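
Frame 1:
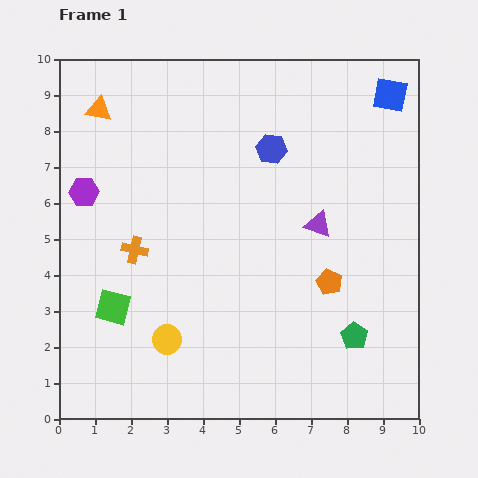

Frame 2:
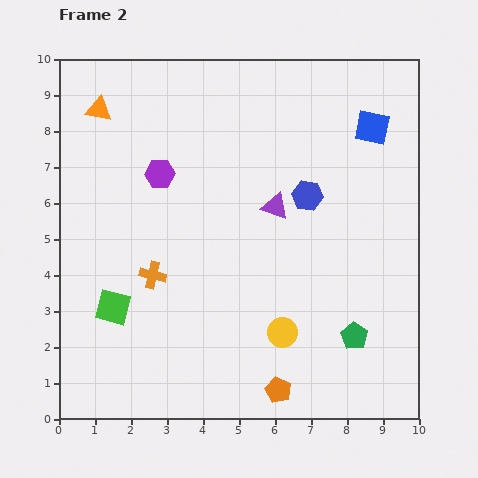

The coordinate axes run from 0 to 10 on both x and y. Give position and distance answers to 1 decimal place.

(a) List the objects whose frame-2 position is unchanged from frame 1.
the green pentagon, the green square, the orange triangle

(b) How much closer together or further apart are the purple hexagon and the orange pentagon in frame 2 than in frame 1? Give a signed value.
-0.4

Distance in frame 1: 7.2. Distance in frame 2: 6.8.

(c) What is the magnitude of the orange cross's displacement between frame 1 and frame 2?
0.9

The orange cross moved from (2.1, 4.7) to (2.6, 4.0), a distance of √(0.5² + 0.7²) ≈ 0.9.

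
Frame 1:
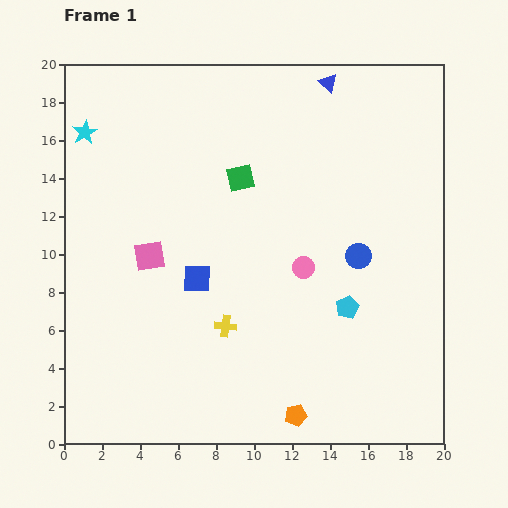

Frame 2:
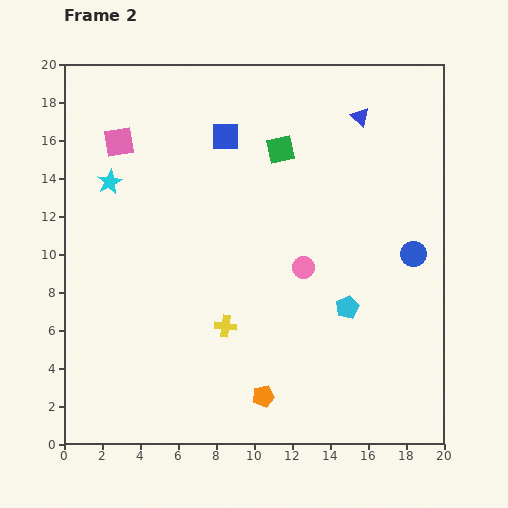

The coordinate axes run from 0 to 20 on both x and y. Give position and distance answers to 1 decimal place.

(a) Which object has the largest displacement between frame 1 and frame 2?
the blue square

(moved 7.6; next 6.2)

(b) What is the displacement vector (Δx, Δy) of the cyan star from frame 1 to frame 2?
(1.3, -2.6)

The cyan star was at (1.1, 16.4) in frame 1 and (2.4, 13.8) in frame 2.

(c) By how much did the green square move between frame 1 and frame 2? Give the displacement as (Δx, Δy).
(2.1, 1.5)

The green square was at (9.3, 14.0) in frame 1 and (11.4, 15.5) in frame 2.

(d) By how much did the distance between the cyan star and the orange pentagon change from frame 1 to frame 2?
-4.7

Distance in frame 1: 18.6. Distance in frame 2: 13.9.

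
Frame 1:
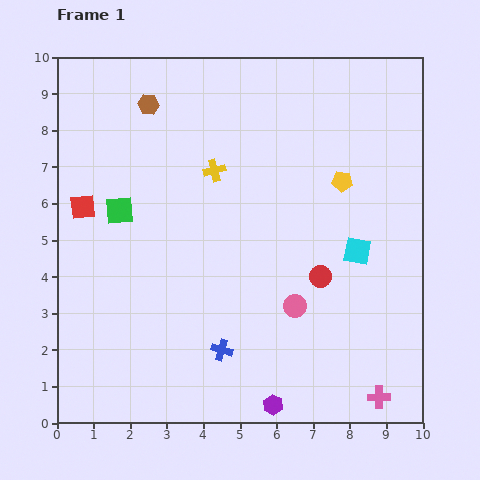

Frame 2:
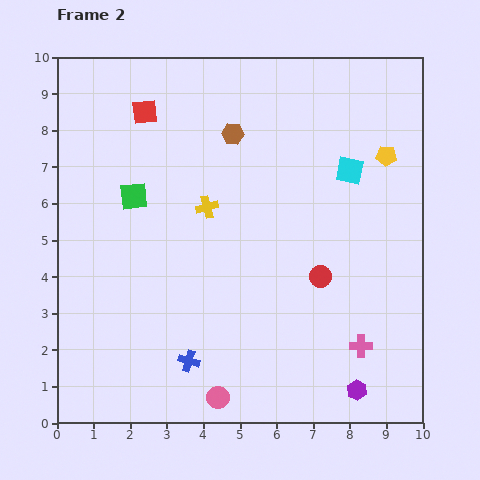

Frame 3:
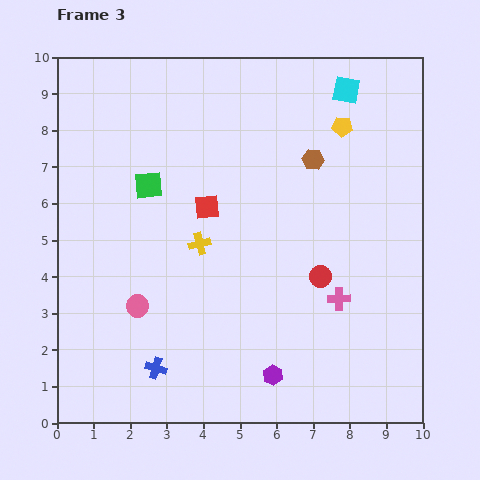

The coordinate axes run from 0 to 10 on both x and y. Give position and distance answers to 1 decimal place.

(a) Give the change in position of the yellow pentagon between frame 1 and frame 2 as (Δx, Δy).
(1.2, 0.7)

The yellow pentagon was at (7.8, 6.6) in frame 1 and (9.0, 7.3) in frame 2.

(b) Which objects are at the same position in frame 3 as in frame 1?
the red circle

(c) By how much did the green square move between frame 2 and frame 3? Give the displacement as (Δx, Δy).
(0.4, 0.3)

The green square was at (2.1, 6.2) in frame 2 and (2.5, 6.5) in frame 3.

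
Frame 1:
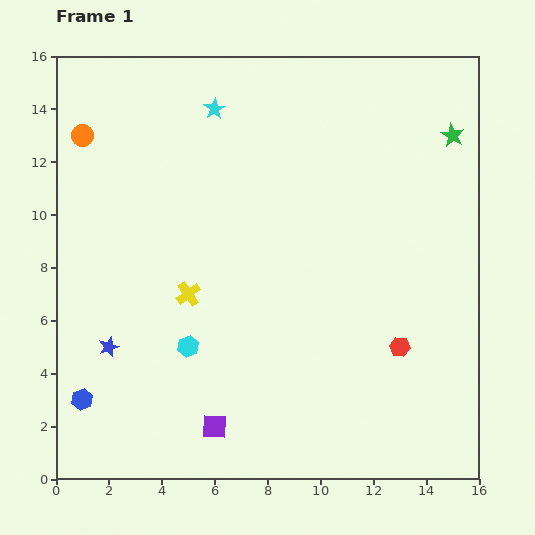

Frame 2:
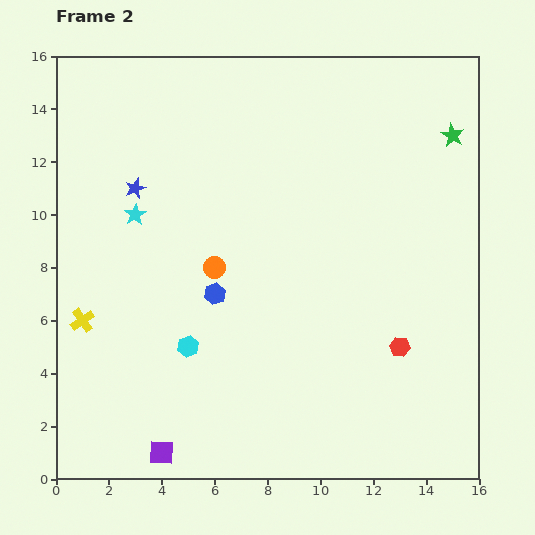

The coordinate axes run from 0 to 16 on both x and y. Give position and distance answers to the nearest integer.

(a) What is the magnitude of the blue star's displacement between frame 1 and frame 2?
6

The blue star moved from (2, 5) to (3, 11), a distance of √(1² + 6²) ≈ 6.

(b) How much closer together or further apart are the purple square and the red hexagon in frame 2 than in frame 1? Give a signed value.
+2

Distance in frame 1: 8. Distance in frame 2: 10.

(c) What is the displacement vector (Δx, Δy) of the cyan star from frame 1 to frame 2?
(-3, -4)

The cyan star was at (6, 14) in frame 1 and (3, 10) in frame 2.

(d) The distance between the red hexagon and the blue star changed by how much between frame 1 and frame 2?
+1

Distance in frame 1: 11. Distance in frame 2: 12.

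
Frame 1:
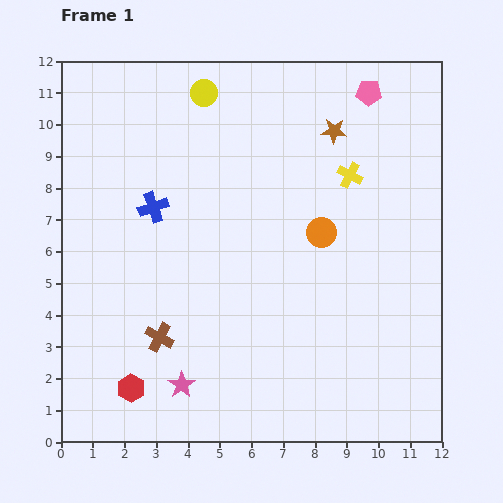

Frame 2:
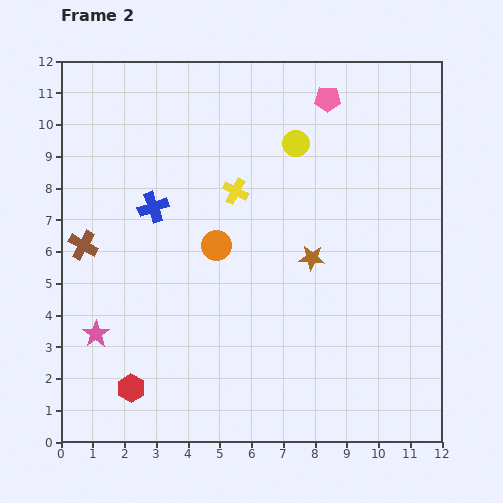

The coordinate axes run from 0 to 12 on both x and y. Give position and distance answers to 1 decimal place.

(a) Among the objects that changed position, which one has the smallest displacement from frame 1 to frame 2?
the pink pentagon

(moved 1.3)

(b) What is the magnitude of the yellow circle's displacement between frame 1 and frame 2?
3.3

The yellow circle moved from (4.5, 11.0) to (7.4, 9.4), a distance of √(2.9² + 1.6²) ≈ 3.3.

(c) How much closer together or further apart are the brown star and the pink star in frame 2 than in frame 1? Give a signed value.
-2.1

Distance in frame 1: 9.3. Distance in frame 2: 7.2.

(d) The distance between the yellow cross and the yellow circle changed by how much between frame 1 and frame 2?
-2.9

Distance in frame 1: 5.3. Distance in frame 2: 2.4.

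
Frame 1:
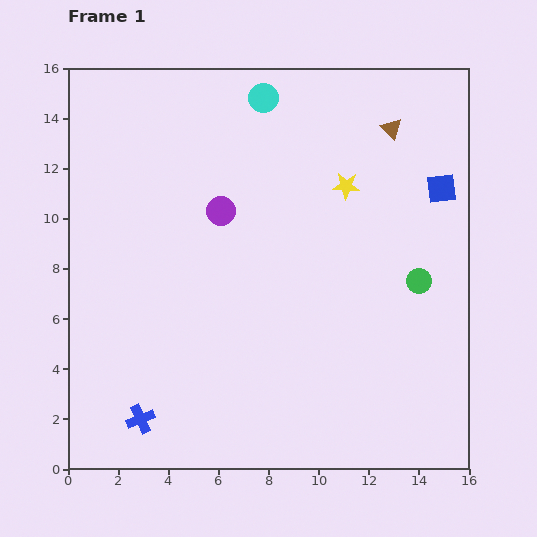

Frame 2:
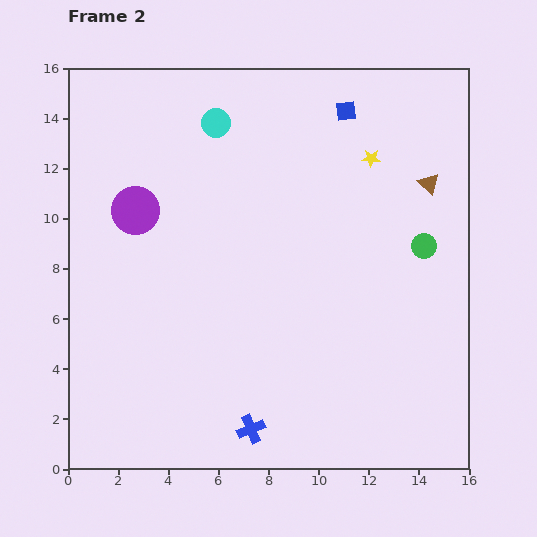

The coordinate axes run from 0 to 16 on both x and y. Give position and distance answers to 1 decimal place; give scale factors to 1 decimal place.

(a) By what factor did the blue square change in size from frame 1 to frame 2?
0.7×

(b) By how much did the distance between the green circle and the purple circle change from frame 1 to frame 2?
+3.2

Distance in frame 1: 8.4. Distance in frame 2: 11.6.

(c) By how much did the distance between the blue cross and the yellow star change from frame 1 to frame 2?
-0.6

Distance in frame 1: 12.4. Distance in frame 2: 11.8.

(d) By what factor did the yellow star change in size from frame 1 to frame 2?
0.7×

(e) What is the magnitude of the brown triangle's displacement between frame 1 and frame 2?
2.7

The brown triangle moved from (12.9, 13.6) to (14.4, 11.4), a distance of √(1.5² + 2.2²) ≈ 2.7.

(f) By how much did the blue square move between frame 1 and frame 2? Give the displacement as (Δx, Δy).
(-3.8, 3.1)

The blue square was at (14.9, 11.2) in frame 1 and (11.1, 14.3) in frame 2.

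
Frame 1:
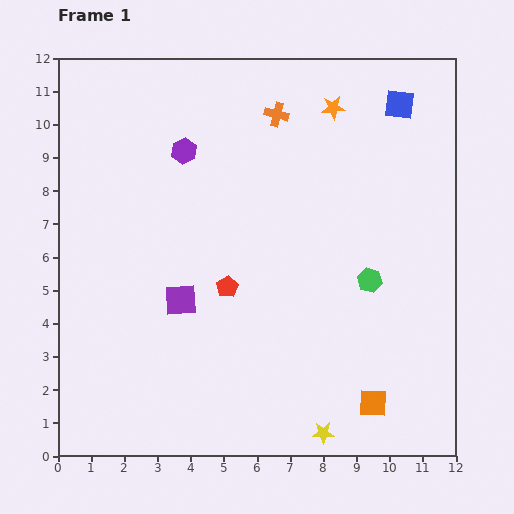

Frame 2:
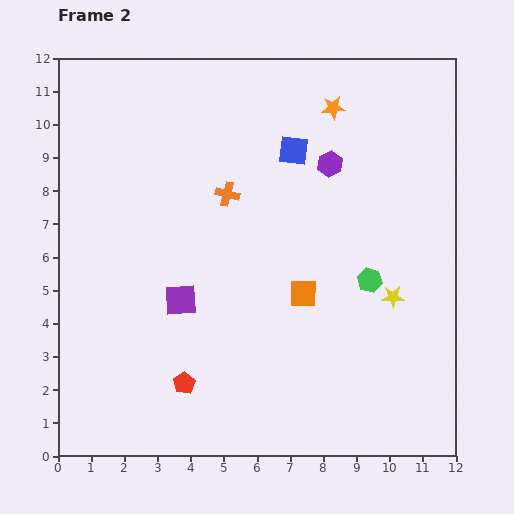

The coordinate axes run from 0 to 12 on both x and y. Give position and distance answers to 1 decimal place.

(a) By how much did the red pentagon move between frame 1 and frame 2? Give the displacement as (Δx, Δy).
(-1.3, -2.9)

The red pentagon was at (5.1, 5.1) in frame 1 and (3.8, 2.2) in frame 2.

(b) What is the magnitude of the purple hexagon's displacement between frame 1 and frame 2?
4.4

The purple hexagon moved from (3.8, 9.2) to (8.2, 8.8), a distance of √(4.4² + 0.4²) ≈ 4.4.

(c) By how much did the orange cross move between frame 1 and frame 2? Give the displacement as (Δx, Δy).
(-1.5, -2.4)

The orange cross was at (6.6, 10.3) in frame 1 and (5.1, 7.9) in frame 2.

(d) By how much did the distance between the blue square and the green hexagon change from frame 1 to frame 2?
-0.9

Distance in frame 1: 5.4. Distance in frame 2: 4.5.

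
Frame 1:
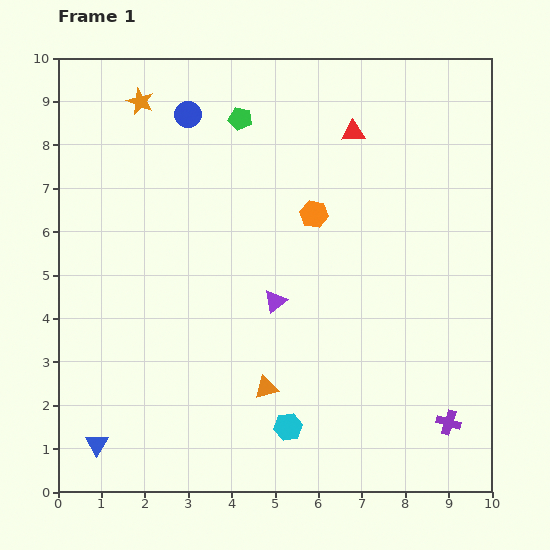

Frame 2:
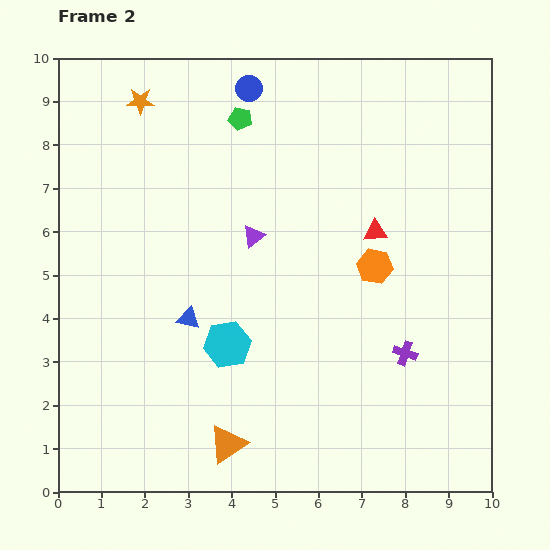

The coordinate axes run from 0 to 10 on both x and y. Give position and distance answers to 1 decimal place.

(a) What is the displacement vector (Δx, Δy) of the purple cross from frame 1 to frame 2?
(-1.0, 1.6)

The purple cross was at (9.0, 1.6) in frame 1 and (8.0, 3.2) in frame 2.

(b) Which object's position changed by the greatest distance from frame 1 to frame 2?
the blue triangle

(moved 3.6; next 2.4)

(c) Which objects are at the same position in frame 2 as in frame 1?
the orange star, the green pentagon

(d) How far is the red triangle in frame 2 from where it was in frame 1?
2.4

The red triangle moved from (6.8, 8.3) to (7.3, 6.0), a distance of √(0.5² + 2.3²) ≈ 2.4.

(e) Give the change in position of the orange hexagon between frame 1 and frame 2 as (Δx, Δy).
(1.4, -1.2)

The orange hexagon was at (5.9, 6.4) in frame 1 and (7.3, 5.2) in frame 2.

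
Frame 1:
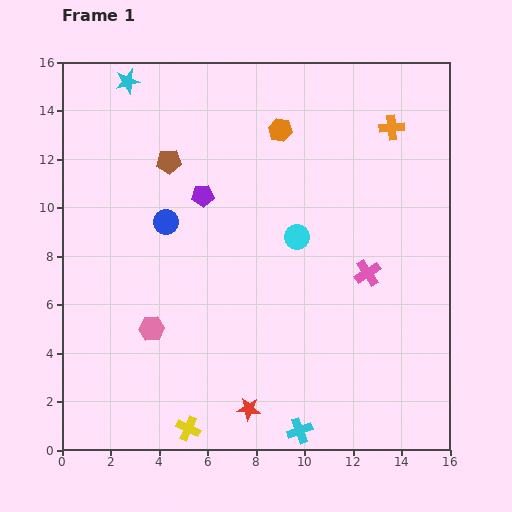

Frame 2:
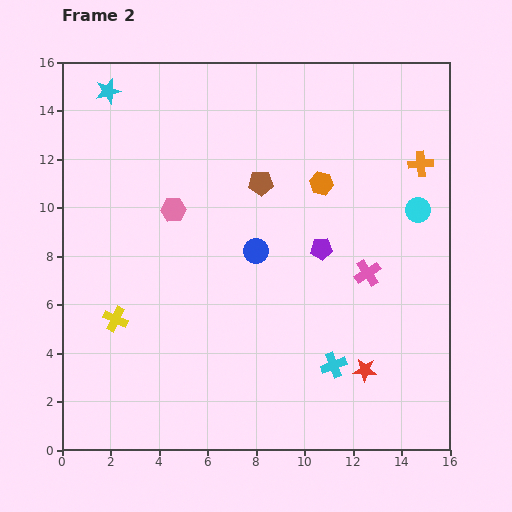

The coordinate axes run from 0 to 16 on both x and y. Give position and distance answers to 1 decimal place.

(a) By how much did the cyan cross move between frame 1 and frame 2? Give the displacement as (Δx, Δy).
(1.4, 2.7)

The cyan cross was at (9.8, 0.8) in frame 1 and (11.2, 3.5) in frame 2.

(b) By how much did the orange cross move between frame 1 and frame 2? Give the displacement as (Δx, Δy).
(1.2, -1.5)

The orange cross was at (13.6, 13.3) in frame 1 and (14.8, 11.8) in frame 2.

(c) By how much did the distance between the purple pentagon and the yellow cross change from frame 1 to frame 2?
-0.6

Distance in frame 1: 9.6. Distance in frame 2: 9.0.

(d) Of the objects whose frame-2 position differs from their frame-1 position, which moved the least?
the cyan star

(moved 0.9)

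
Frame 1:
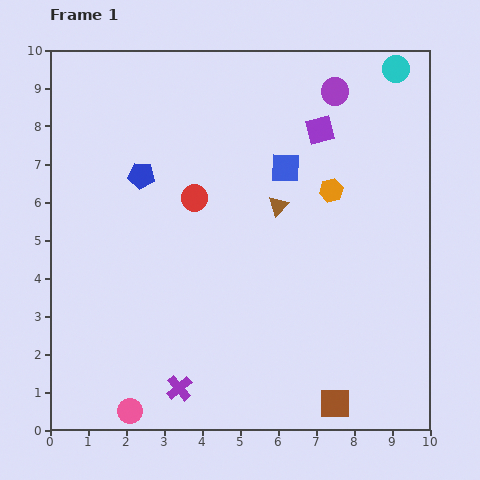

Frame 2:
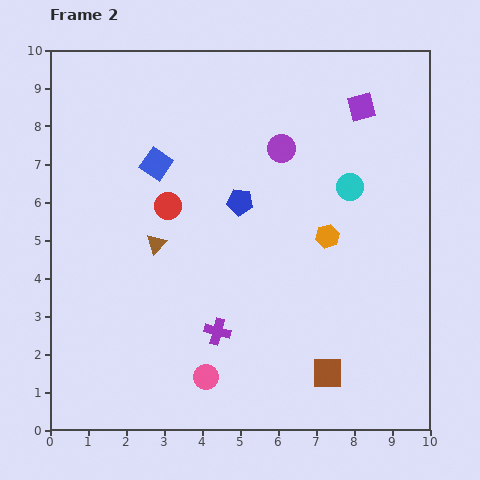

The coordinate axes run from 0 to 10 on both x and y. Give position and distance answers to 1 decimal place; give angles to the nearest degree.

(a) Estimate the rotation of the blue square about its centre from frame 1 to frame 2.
33° clockwise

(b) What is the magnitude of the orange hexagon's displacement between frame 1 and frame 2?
1.2

The orange hexagon moved from (7.4, 6.3) to (7.3, 5.1), a distance of √(0.1² + 1.2²) ≈ 1.2.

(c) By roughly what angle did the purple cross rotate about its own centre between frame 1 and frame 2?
35° counter-clockwise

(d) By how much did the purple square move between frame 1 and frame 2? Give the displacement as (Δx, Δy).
(1.1, 0.6)

The purple square was at (7.1, 7.9) in frame 1 and (8.2, 8.5) in frame 2.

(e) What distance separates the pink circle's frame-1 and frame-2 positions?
2.2

The pink circle moved from (2.1, 0.5) to (4.1, 1.4), a distance of √(2.0² + 0.9²) ≈ 2.2.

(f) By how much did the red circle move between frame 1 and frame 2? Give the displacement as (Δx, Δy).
(-0.7, -0.2)

The red circle was at (3.8, 6.1) in frame 1 and (3.1, 5.9) in frame 2.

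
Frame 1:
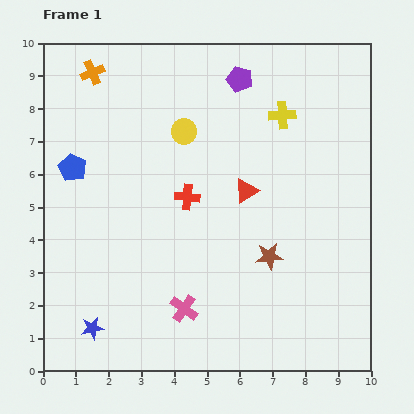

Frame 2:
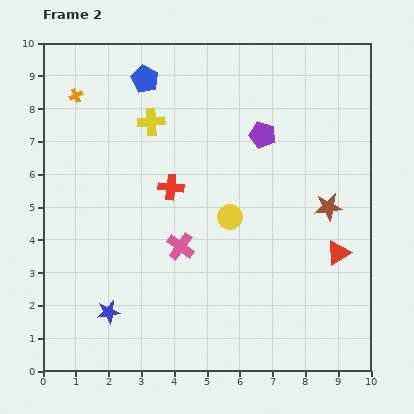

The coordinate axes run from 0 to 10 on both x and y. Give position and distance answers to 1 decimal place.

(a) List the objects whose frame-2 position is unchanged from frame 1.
none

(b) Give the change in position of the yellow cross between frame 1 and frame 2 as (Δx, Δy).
(-4.0, -0.2)

The yellow cross was at (7.3, 7.8) in frame 1 and (3.3, 7.6) in frame 2.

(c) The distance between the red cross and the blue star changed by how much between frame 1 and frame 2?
-0.7

Distance in frame 1: 4.9. Distance in frame 2: 4.2.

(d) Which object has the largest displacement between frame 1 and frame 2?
the yellow cross

(moved 4.0; next 3.5)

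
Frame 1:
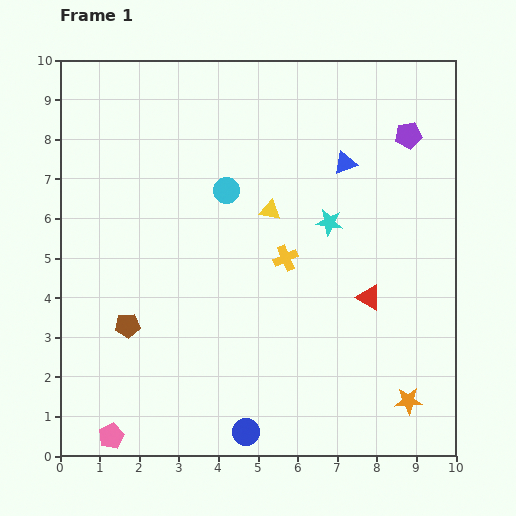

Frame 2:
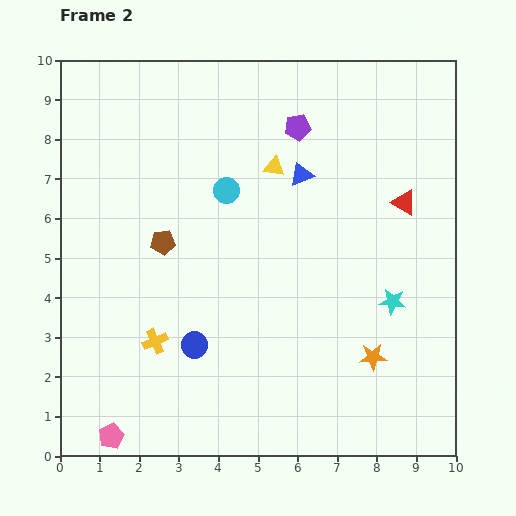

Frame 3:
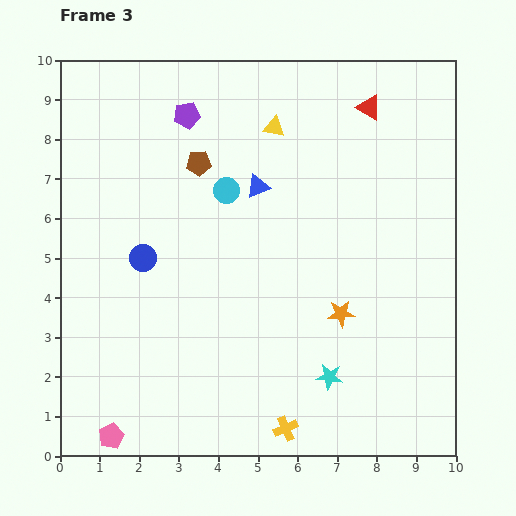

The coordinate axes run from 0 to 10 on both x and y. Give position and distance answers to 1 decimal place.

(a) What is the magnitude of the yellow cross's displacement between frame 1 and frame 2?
3.9

The yellow cross moved from (5.7, 5.0) to (2.4, 2.9), a distance of √(3.3² + 2.1²) ≈ 3.9.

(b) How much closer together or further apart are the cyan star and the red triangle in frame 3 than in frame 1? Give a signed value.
+4.8

Distance in frame 1: 2.1. Distance in frame 3: 6.9.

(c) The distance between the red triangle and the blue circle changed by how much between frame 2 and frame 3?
+0.5

Distance in frame 2: 6.4. Distance in frame 3: 6.9.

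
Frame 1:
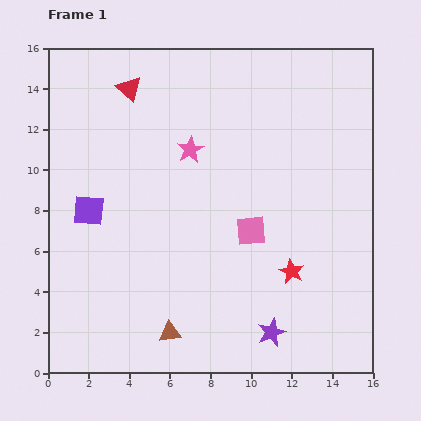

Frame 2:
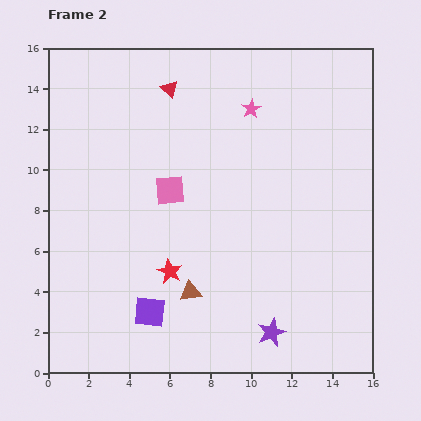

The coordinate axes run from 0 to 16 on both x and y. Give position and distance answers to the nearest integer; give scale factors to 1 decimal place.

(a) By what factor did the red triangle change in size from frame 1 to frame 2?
0.7×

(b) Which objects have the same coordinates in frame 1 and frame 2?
the purple star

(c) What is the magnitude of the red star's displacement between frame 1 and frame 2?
6

The red star moved from (12, 5) to (6, 5), a distance of √(6² + 0²) ≈ 6.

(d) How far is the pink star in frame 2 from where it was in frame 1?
4

The pink star moved from (7, 11) to (10, 13), a distance of √(3² + 2²) ≈ 4.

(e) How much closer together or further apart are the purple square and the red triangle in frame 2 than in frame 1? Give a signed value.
+5

Distance in frame 1: 6. Distance in frame 2: 11.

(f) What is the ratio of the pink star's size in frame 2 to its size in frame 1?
0.7×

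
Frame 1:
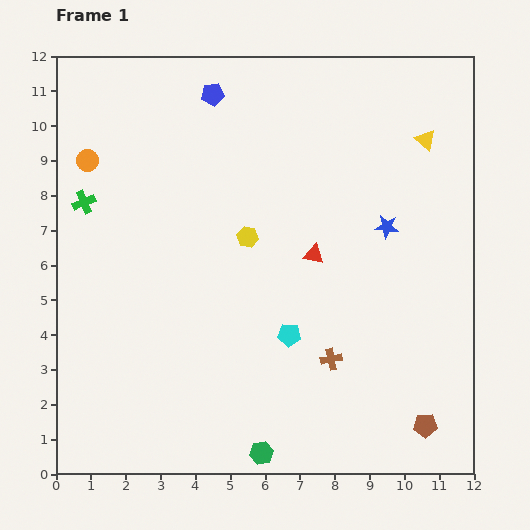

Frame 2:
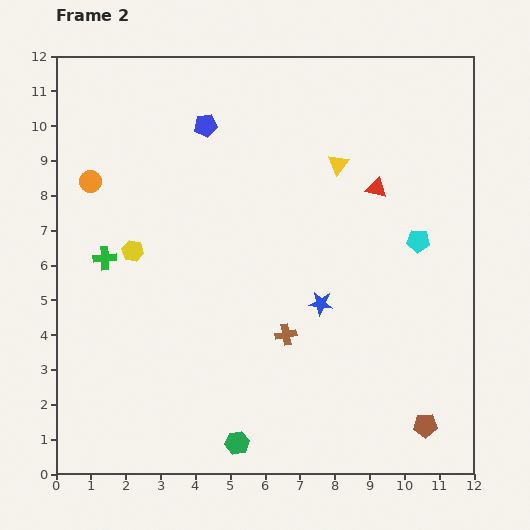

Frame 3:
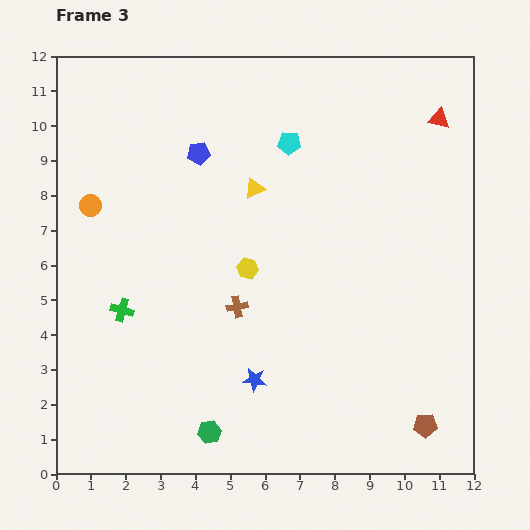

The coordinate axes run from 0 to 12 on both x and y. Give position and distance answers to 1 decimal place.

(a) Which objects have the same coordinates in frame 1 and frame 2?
the brown pentagon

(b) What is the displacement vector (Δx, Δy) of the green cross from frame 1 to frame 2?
(0.6, -1.6)

The green cross was at (0.8, 7.8) in frame 1 and (1.4, 6.2) in frame 2.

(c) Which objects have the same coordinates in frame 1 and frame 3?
the brown pentagon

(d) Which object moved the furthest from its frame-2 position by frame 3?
the cyan pentagon

(moved 4.6; next 3.3)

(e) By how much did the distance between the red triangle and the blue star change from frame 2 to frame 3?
+5.5

Distance in frame 2: 3.7. Distance in frame 3: 9.2.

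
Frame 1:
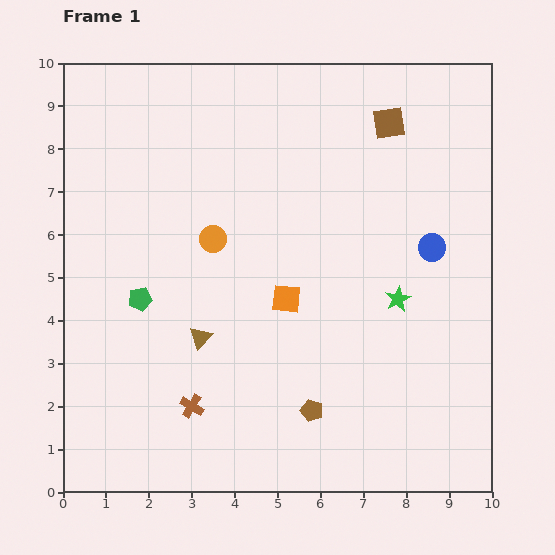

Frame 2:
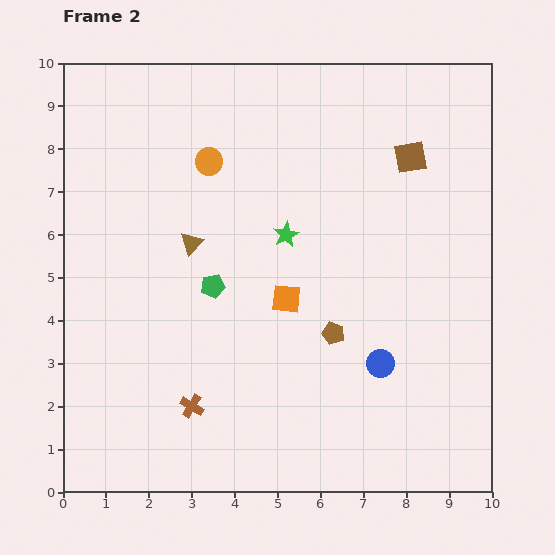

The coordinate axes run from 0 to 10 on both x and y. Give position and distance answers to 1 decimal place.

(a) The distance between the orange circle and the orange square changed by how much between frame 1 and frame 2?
+1.5

Distance in frame 1: 2.2. Distance in frame 2: 3.7.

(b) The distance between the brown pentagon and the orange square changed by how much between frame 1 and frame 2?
-1.3

Distance in frame 1: 2.7. Distance in frame 2: 1.4.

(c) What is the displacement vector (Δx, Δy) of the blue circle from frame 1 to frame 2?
(-1.2, -2.7)

The blue circle was at (8.6, 5.7) in frame 1 and (7.4, 3.0) in frame 2.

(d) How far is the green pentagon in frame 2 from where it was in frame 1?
1.7

The green pentagon moved from (1.8, 4.5) to (3.5, 4.8), a distance of √(1.7² + 0.3²) ≈ 1.7.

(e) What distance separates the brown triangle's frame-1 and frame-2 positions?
2.2

The brown triangle moved from (3.2, 3.6) to (3.0, 5.8), a distance of √(0.2² + 2.2²) ≈ 2.2.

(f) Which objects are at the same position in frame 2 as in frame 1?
the orange square, the brown cross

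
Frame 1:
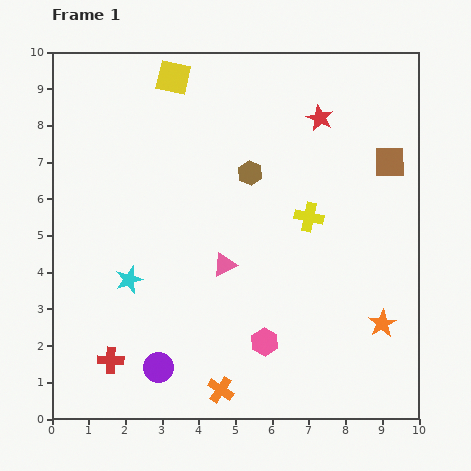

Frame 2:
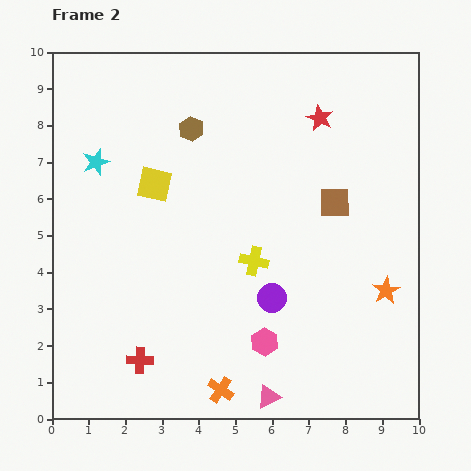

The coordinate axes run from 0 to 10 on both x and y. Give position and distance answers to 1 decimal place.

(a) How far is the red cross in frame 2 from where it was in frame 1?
0.8

The red cross moved from (1.6, 1.6) to (2.4, 1.6), a distance of √(0.8² + 0.0²) ≈ 0.8.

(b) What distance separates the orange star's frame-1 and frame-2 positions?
0.9

The orange star moved from (9.0, 2.6) to (9.1, 3.5), a distance of √(0.1² + 0.9²) ≈ 0.9.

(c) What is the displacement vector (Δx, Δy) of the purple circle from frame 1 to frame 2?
(3.1, 1.9)

The purple circle was at (2.9, 1.4) in frame 1 and (6.0, 3.3) in frame 2.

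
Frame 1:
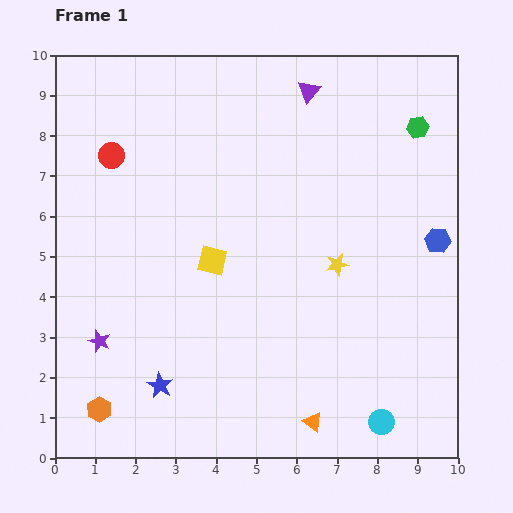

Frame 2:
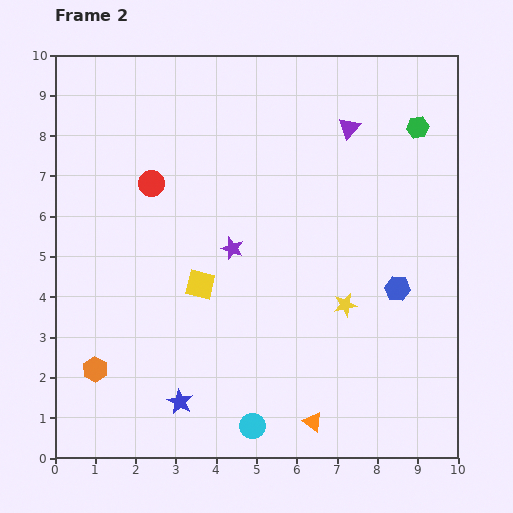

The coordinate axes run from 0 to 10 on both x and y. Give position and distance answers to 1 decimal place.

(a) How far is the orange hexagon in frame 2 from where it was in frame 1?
1.0

The orange hexagon moved from (1.1, 1.2) to (1.0, 2.2), a distance of √(0.1² + 1.0²) ≈ 1.0.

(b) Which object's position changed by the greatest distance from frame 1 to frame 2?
the purple star

(moved 4.0; next 3.2)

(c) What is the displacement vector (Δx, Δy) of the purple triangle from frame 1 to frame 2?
(1.0, -0.9)

The purple triangle was at (6.3, 9.1) in frame 1 and (7.3, 8.2) in frame 2.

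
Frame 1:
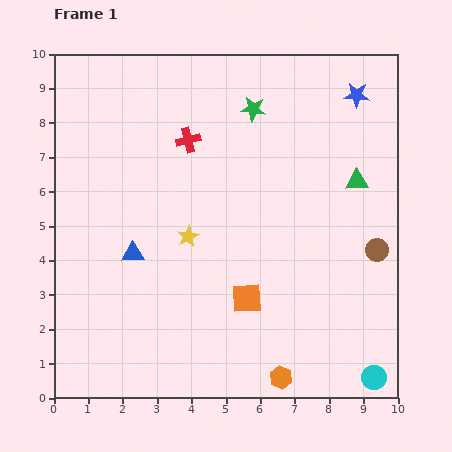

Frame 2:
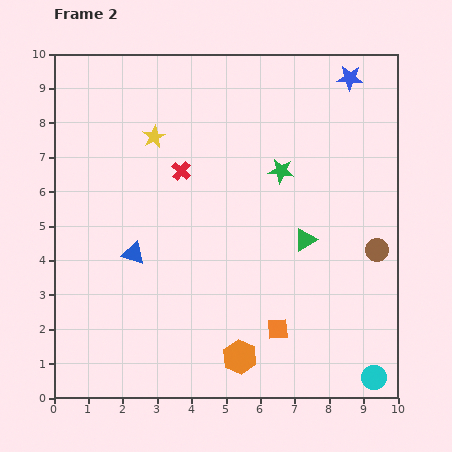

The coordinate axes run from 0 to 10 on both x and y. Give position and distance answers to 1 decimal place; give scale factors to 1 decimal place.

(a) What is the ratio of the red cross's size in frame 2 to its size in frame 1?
0.8×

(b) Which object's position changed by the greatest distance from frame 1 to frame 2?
the yellow star

(moved 3.1; next 2.3)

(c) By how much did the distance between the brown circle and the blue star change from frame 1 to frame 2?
+0.6

Distance in frame 1: 4.5. Distance in frame 2: 5.1.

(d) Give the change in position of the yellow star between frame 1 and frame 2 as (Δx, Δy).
(-1.0, 2.9)

The yellow star was at (3.9, 4.7) in frame 1 and (2.9, 7.6) in frame 2.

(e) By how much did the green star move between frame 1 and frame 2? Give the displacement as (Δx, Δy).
(0.8, -1.8)

The green star was at (5.8, 8.4) in frame 1 and (6.6, 6.6) in frame 2.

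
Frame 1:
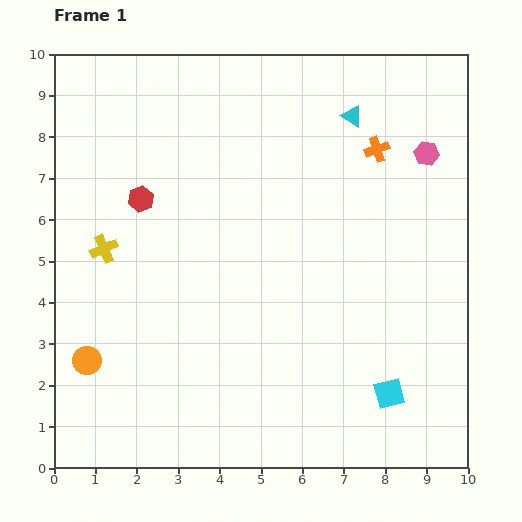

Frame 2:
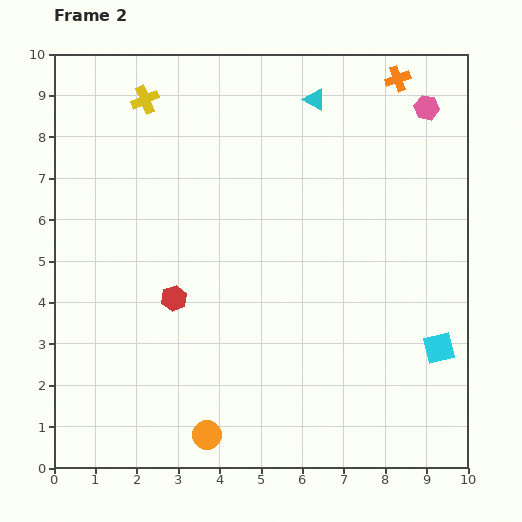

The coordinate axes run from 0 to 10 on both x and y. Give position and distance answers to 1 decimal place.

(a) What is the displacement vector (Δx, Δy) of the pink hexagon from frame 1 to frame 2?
(0.0, 1.1)

The pink hexagon was at (9.0, 7.6) in frame 1 and (9.0, 8.7) in frame 2.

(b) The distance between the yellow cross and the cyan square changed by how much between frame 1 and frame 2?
+1.6

Distance in frame 1: 7.7. Distance in frame 2: 9.3.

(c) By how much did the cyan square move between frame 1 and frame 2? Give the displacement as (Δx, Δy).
(1.2, 1.1)

The cyan square was at (8.1, 1.8) in frame 1 and (9.3, 2.9) in frame 2.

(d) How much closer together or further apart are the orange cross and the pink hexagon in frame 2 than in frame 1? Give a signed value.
-0.2

Distance in frame 1: 1.2. Distance in frame 2: 1.0.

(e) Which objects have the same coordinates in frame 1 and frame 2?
none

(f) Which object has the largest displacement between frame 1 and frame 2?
the yellow cross

(moved 3.7; next 3.4)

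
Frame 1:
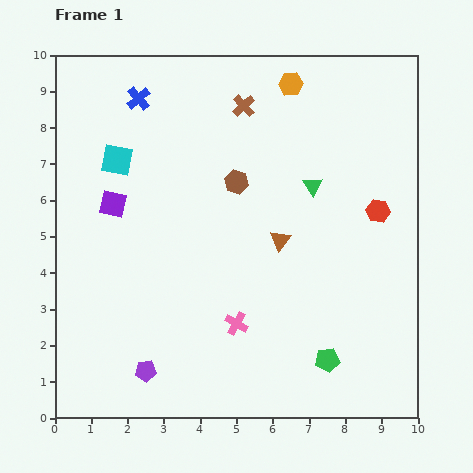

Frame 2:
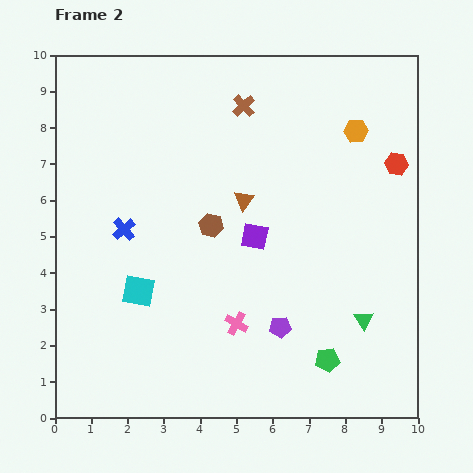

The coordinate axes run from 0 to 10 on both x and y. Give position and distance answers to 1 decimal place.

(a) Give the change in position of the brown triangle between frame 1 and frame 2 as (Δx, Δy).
(-1.0, 1.1)

The brown triangle was at (6.2, 4.9) in frame 1 and (5.2, 6.0) in frame 2.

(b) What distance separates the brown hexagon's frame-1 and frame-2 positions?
1.4

The brown hexagon moved from (5.0, 6.5) to (4.3, 5.3), a distance of √(0.7² + 1.2²) ≈ 1.4.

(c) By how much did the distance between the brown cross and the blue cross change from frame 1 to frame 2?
+1.8

Distance in frame 1: 2.9. Distance in frame 2: 4.7.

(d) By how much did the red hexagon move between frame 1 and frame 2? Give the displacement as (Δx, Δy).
(0.5, 1.3)

The red hexagon was at (8.9, 5.7) in frame 1 and (9.4, 7.0) in frame 2.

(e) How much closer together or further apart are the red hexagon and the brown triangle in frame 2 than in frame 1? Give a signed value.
+1.5

Distance in frame 1: 2.8. Distance in frame 2: 4.3.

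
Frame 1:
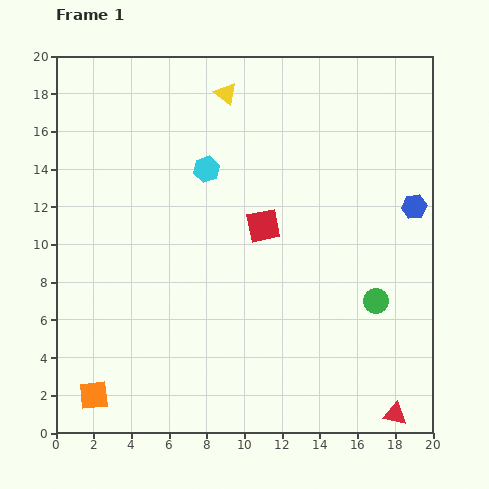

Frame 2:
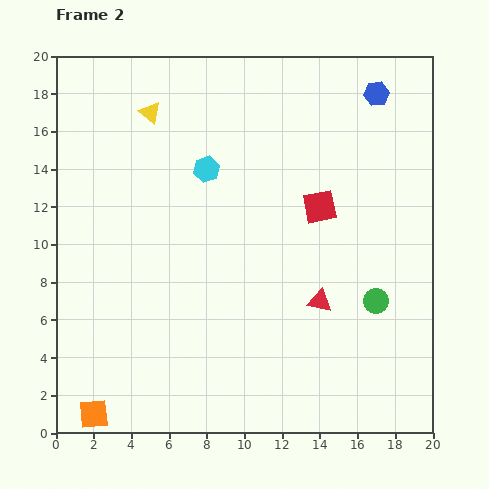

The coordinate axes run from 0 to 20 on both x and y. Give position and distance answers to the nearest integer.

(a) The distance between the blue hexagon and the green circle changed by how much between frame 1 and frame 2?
+6

Distance in frame 1: 5. Distance in frame 2: 11.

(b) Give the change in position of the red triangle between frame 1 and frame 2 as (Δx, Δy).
(-4, 6)

The red triangle was at (18, 1) in frame 1 and (14, 7) in frame 2.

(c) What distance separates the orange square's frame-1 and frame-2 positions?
1

The orange square moved from (2, 2) to (2, 1), a distance of √(0² + 1²) ≈ 1.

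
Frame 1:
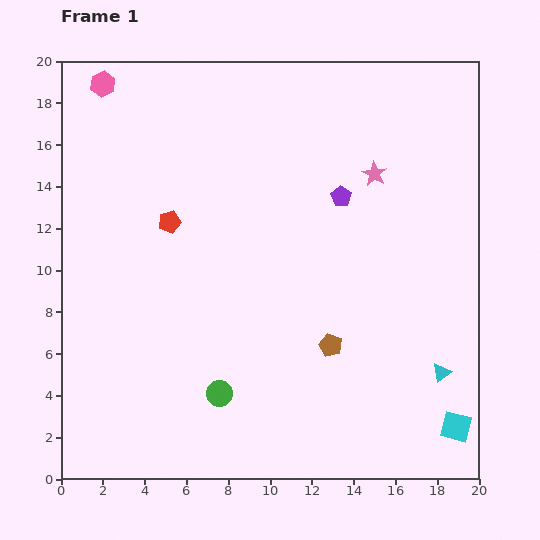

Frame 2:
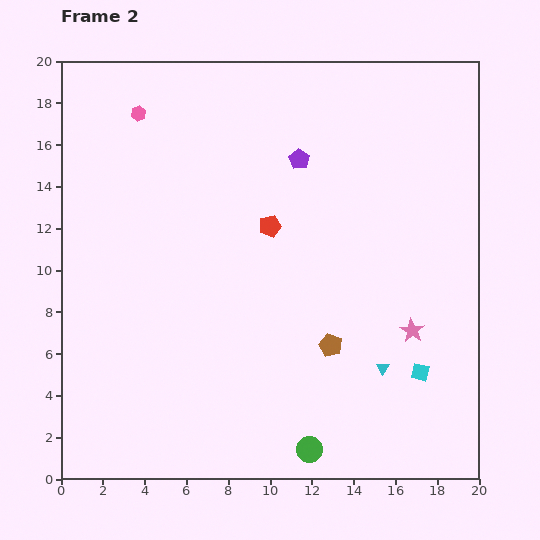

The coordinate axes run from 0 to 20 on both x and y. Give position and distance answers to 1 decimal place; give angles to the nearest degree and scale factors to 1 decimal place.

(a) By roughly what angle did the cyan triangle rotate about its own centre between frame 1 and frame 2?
20° counter-clockwise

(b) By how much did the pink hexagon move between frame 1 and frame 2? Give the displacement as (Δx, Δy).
(1.7, -1.4)

The pink hexagon was at (2.0, 18.9) in frame 1 and (3.7, 17.5) in frame 2.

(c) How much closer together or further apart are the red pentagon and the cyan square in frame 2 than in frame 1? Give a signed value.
-6.8

Distance in frame 1: 16.8. Distance in frame 2: 10.0.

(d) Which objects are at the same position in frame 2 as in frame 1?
the brown pentagon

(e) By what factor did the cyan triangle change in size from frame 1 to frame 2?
0.6×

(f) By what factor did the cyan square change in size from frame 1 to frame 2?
0.6×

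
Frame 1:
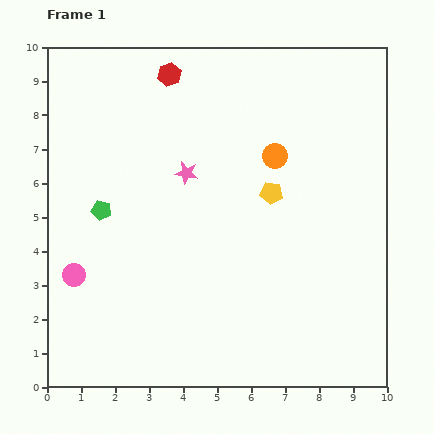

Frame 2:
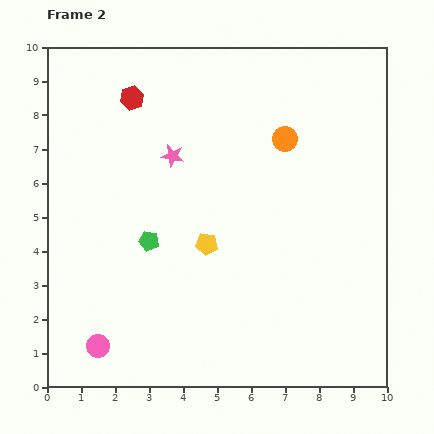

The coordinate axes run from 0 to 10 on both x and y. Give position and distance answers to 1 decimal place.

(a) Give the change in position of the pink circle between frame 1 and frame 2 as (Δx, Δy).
(0.7, -2.1)

The pink circle was at (0.8, 3.3) in frame 1 and (1.5, 1.2) in frame 2.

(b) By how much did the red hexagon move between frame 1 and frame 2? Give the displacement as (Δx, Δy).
(-1.1, -0.7)

The red hexagon was at (3.6, 9.2) in frame 1 and (2.5, 8.5) in frame 2.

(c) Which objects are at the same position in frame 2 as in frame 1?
none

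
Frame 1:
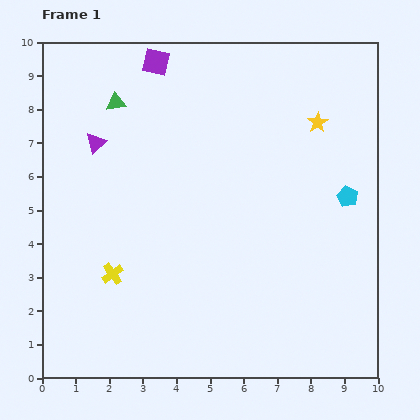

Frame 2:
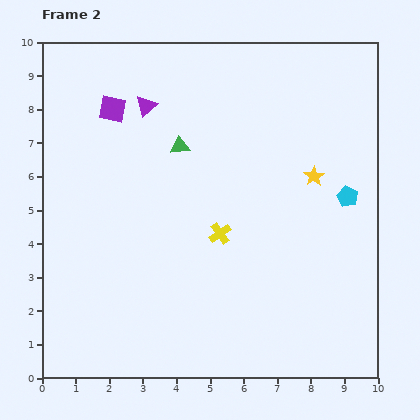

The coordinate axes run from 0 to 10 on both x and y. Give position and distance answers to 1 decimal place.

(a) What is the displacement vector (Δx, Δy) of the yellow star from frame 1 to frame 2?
(-0.1, -1.6)

The yellow star was at (8.2, 7.6) in frame 1 and (8.1, 6.0) in frame 2.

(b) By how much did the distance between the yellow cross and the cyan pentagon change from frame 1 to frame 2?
-3.4

Distance in frame 1: 7.4. Distance in frame 2: 4.0.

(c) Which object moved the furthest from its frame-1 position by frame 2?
the yellow cross

(moved 3.4; next 2.3)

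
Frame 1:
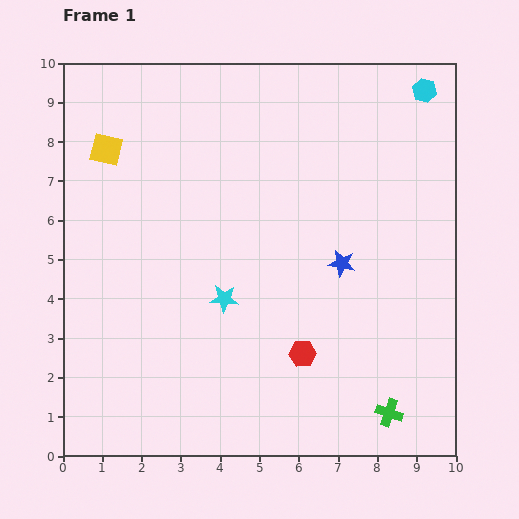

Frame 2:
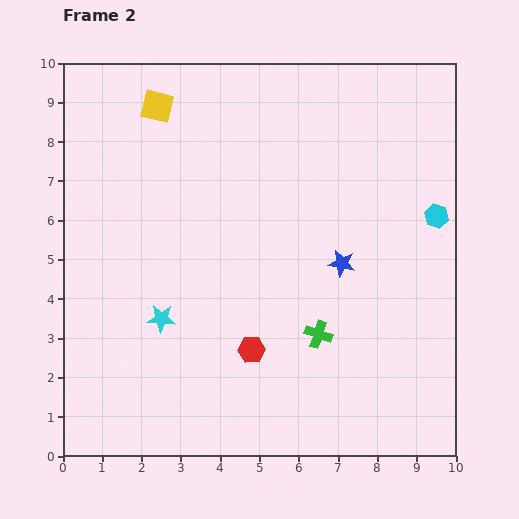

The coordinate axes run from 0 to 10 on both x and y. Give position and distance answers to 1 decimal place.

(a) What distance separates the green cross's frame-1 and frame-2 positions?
2.7

The green cross moved from (8.3, 1.1) to (6.5, 3.1), a distance of √(1.8² + 2.0²) ≈ 2.7.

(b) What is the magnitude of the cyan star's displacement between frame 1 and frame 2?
1.7

The cyan star moved from (4.1, 4.0) to (2.5, 3.5), a distance of √(1.6² + 0.5²) ≈ 1.7.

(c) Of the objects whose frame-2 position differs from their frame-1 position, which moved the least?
the red hexagon

(moved 1.3)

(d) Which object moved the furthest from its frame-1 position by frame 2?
the cyan hexagon

(moved 3.2; next 2.7)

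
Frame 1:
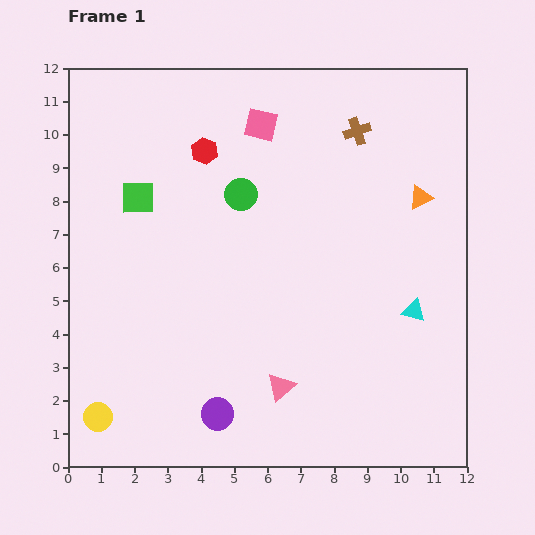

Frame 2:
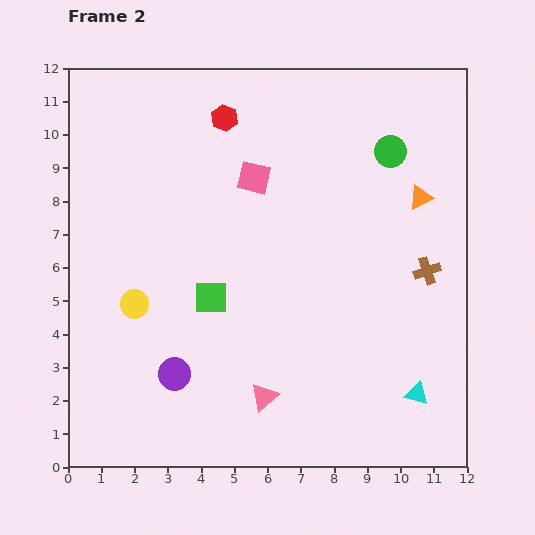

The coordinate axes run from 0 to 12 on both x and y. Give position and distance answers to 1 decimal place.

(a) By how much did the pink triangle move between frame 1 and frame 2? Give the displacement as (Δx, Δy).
(-0.5, -0.3)

The pink triangle was at (6.4, 2.4) in frame 1 and (5.9, 2.1) in frame 2.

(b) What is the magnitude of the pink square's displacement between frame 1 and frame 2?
1.6

The pink square moved from (5.8, 10.3) to (5.6, 8.7), a distance of √(0.2² + 1.6²) ≈ 1.6.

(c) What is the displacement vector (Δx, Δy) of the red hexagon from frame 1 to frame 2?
(0.6, 1.0)

The red hexagon was at (4.1, 9.5) in frame 1 and (4.7, 10.5) in frame 2.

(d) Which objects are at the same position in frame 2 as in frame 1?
the orange triangle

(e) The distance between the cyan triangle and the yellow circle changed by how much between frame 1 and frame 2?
-1.1

Distance in frame 1: 10.0. Distance in frame 2: 8.9.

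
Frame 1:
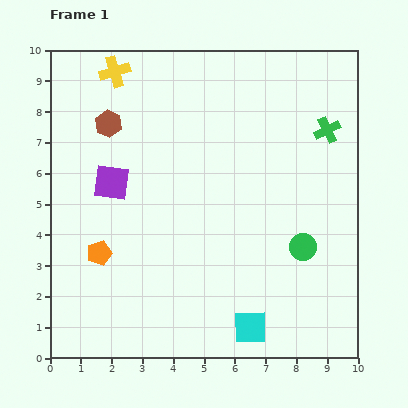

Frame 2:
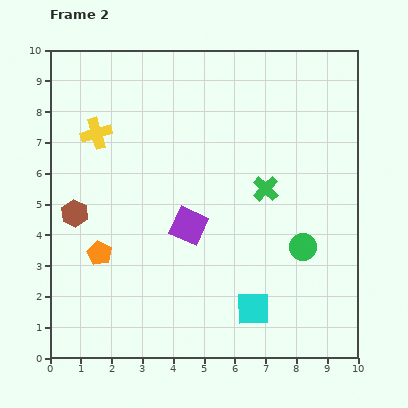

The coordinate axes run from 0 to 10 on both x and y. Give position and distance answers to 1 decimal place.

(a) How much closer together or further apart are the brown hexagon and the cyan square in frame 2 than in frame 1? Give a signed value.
-1.4

Distance in frame 1: 8.0. Distance in frame 2: 6.6.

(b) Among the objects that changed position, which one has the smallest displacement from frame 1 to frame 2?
the cyan square

(moved 0.6)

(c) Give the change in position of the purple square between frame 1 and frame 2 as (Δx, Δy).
(2.5, -1.4)

The purple square was at (2.0, 5.7) in frame 1 and (4.5, 4.3) in frame 2.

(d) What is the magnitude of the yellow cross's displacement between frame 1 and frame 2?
2.1

The yellow cross moved from (2.1, 9.3) to (1.5, 7.3), a distance of √(0.6² + 2.0²) ≈ 2.1.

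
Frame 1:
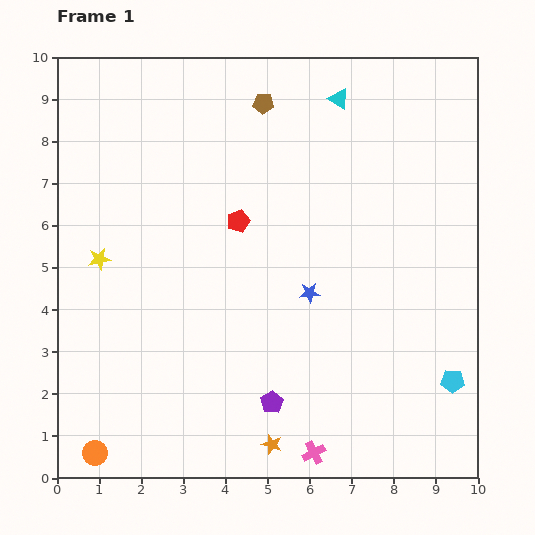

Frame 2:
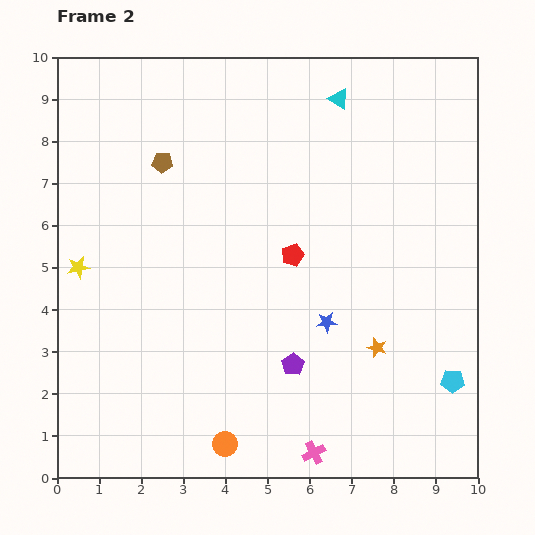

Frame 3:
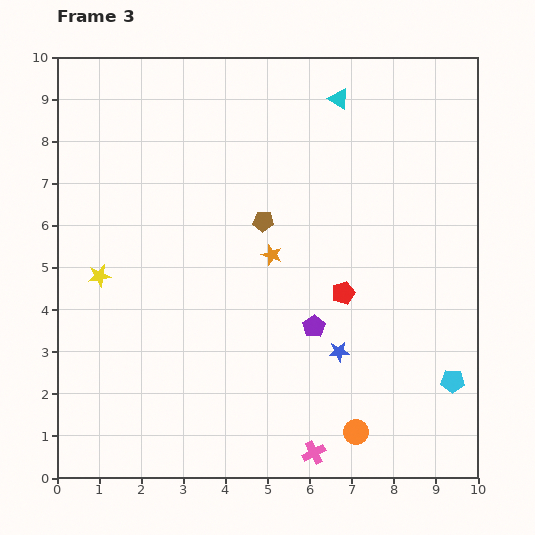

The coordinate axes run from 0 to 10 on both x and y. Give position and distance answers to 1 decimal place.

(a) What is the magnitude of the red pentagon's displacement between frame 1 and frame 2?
1.5

The red pentagon moved from (4.3, 6.1) to (5.6, 5.3), a distance of √(1.3² + 0.8²) ≈ 1.5.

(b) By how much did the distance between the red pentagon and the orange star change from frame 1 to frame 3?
-3.5

Distance in frame 1: 5.4. Distance in frame 3: 1.9.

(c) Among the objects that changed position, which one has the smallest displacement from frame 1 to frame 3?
the yellow star

(moved 0.4)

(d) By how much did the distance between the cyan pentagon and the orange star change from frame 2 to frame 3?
+3.2

Distance in frame 2: 2.0. Distance in frame 3: 5.2.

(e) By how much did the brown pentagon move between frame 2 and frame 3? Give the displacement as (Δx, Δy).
(2.4, -1.4)

The brown pentagon was at (2.5, 7.5) in frame 2 and (4.9, 6.1) in frame 3.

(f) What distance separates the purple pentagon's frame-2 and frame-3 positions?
1.0

The purple pentagon moved from (5.6, 2.7) to (6.1, 3.6), a distance of √(0.5² + 0.9²) ≈ 1.0.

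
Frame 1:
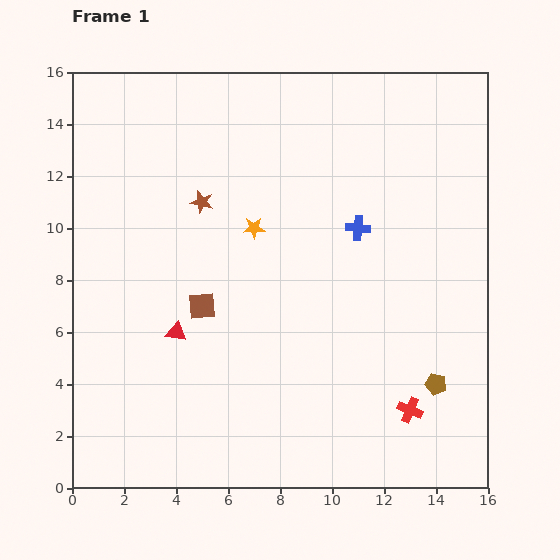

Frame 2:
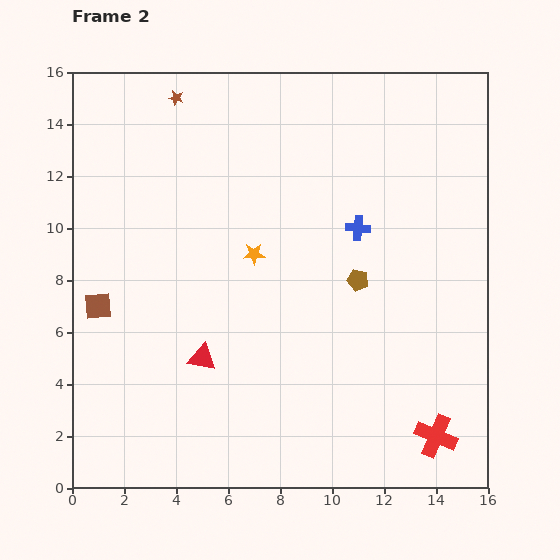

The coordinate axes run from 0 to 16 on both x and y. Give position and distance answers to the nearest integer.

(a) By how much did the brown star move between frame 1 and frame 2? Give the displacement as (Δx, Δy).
(-1, 4)

The brown star was at (5, 11) in frame 1 and (4, 15) in frame 2.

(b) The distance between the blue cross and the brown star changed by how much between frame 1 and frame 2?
+3

Distance in frame 1: 6. Distance in frame 2: 9.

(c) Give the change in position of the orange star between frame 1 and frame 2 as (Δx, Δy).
(0, -1)

The orange star was at (7, 10) in frame 1 and (7, 9) in frame 2.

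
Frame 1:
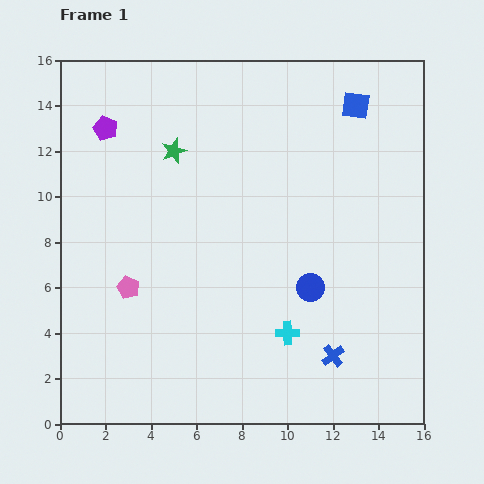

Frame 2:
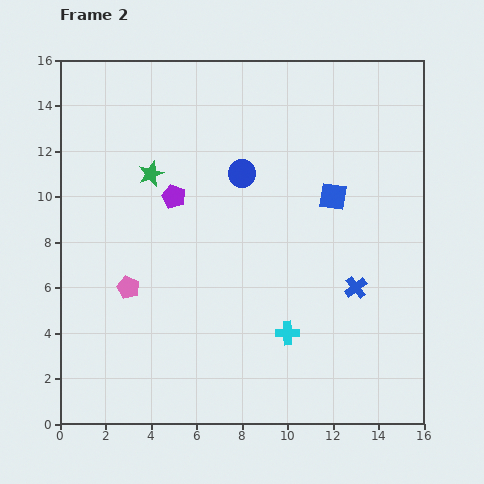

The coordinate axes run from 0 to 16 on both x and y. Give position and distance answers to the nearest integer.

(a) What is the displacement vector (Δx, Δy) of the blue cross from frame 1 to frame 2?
(1, 3)

The blue cross was at (12, 3) in frame 1 and (13, 6) in frame 2.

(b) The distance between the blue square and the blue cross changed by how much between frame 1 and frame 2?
-7

Distance in frame 1: 11. Distance in frame 2: 4.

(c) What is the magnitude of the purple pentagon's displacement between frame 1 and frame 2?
4

The purple pentagon moved from (2, 13) to (5, 10), a distance of √(3² + 3²) ≈ 4.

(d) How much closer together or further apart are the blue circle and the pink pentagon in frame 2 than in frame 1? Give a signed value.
-1

Distance in frame 1: 8. Distance in frame 2: 7.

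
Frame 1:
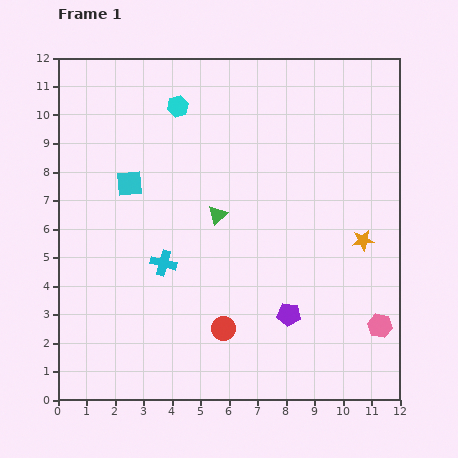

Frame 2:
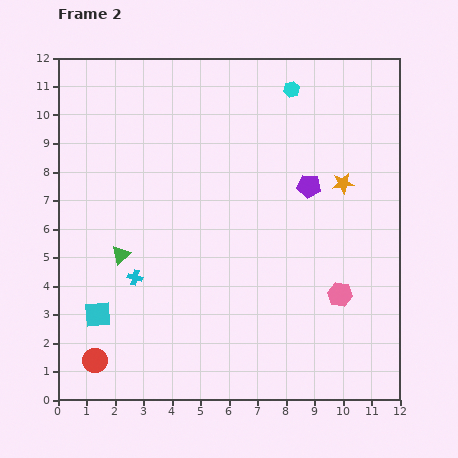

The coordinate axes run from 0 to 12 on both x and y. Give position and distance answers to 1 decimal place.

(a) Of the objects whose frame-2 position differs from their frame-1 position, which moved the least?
the cyan cross

(moved 1.1)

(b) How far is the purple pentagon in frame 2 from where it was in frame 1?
4.6

The purple pentagon moved from (8.1, 3.0) to (8.8, 7.5), a distance of √(0.7² + 4.5²) ≈ 4.6.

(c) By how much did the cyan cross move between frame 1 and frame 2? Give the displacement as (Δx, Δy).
(-1.0, -0.5)

The cyan cross was at (3.7, 4.8) in frame 1 and (2.7, 4.3) in frame 2.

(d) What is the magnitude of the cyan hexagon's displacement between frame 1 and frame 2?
4.0

The cyan hexagon moved from (4.2, 10.3) to (8.2, 10.9), a distance of √(4.0² + 0.6²) ≈ 4.0.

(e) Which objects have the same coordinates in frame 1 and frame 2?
none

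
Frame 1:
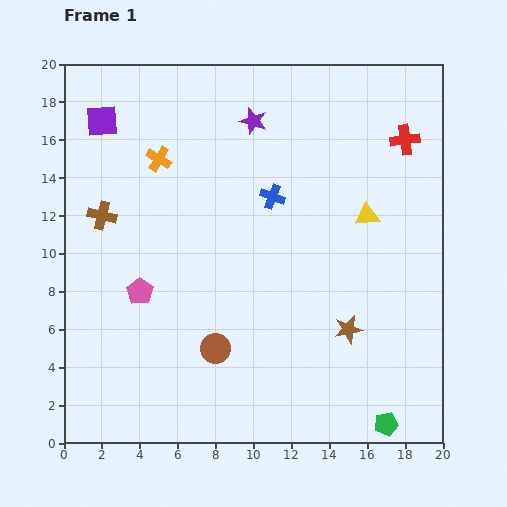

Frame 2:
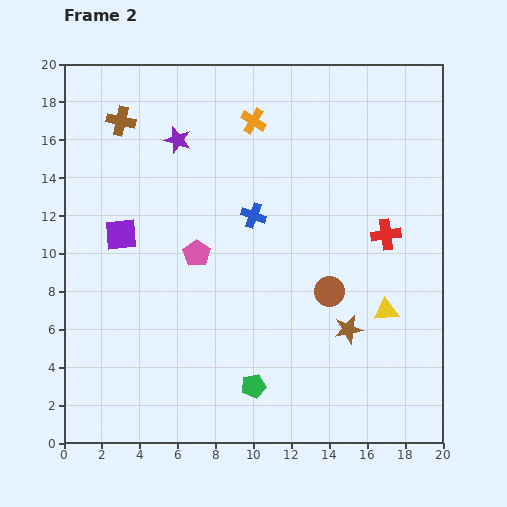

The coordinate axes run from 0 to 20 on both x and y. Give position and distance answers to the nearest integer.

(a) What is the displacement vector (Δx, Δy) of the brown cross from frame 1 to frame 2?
(1, 5)

The brown cross was at (2, 12) in frame 1 and (3, 17) in frame 2.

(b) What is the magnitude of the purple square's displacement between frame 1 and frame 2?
6

The purple square moved from (2, 17) to (3, 11), a distance of √(1² + 6²) ≈ 6.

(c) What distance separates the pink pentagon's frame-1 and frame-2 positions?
4

The pink pentagon moved from (4, 8) to (7, 10), a distance of √(3² + 2²) ≈ 4.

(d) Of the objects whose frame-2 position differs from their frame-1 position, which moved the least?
the blue cross

(moved 1)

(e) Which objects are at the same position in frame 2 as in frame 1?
the brown star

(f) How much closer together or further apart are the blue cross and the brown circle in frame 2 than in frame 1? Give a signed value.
-3

Distance in frame 1: 9. Distance in frame 2: 6.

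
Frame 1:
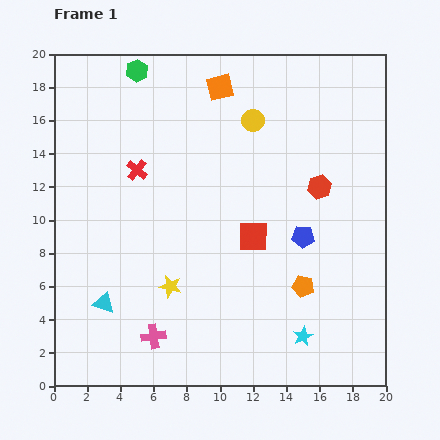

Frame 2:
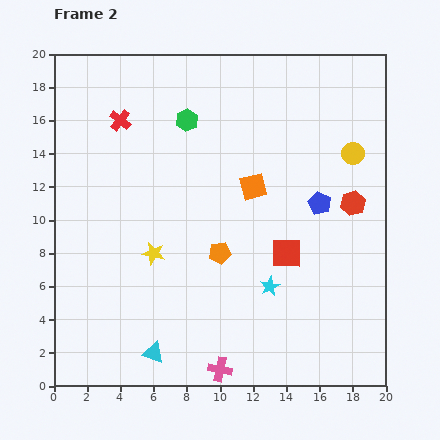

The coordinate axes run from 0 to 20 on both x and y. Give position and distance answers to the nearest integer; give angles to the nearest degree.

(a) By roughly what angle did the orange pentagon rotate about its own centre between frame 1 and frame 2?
22° counter-clockwise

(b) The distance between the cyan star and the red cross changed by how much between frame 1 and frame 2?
-1

Distance in frame 1: 14. Distance in frame 2: 13.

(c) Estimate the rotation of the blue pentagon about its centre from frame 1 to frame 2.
22° clockwise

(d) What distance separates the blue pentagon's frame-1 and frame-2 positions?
2

The blue pentagon moved from (15, 9) to (16, 11), a distance of √(1² + 2²) ≈ 2.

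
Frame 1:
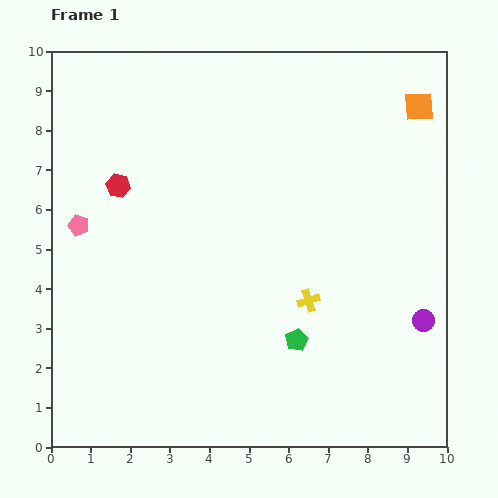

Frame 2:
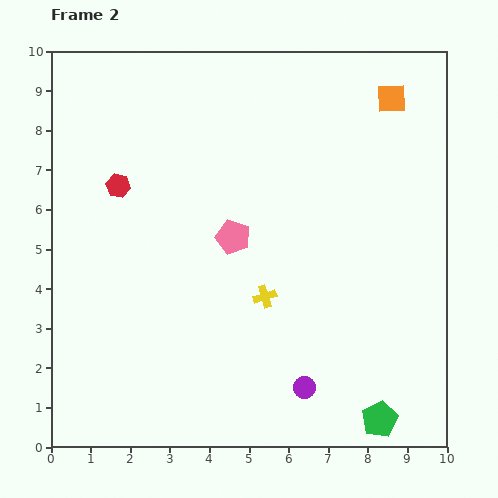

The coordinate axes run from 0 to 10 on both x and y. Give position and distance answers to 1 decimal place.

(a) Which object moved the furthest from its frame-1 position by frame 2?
the pink pentagon

(moved 3.9; next 3.4)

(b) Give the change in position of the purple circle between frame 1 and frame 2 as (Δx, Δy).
(-3.0, -1.7)

The purple circle was at (9.4, 3.2) in frame 1 and (6.4, 1.5) in frame 2.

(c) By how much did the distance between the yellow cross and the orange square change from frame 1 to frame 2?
+0.3

Distance in frame 1: 5.6. Distance in frame 2: 5.9.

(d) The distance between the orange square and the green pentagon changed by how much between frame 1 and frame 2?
+1.4

Distance in frame 1: 6.7. Distance in frame 2: 8.1.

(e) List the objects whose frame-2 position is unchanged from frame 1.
the red hexagon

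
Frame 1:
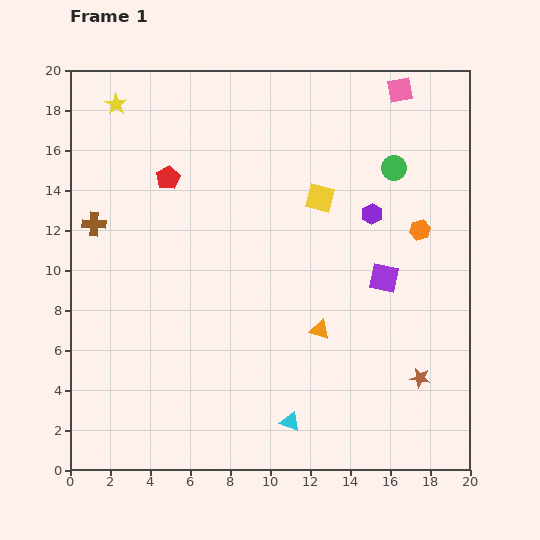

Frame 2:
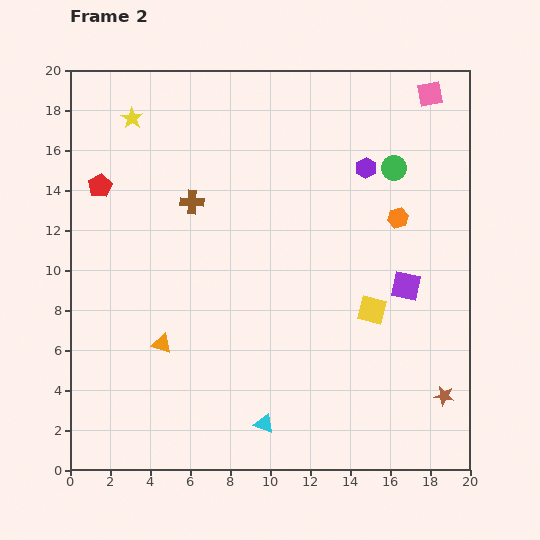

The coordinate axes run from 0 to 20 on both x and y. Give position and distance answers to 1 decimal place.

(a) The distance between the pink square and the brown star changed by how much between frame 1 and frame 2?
+0.7

Distance in frame 1: 14.4. Distance in frame 2: 15.1.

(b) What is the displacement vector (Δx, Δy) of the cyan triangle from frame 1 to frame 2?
(-1.3, -0.1)

The cyan triangle was at (11.0, 2.4) in frame 1 and (9.7, 2.3) in frame 2.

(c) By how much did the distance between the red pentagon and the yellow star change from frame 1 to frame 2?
-0.7

Distance in frame 1: 4.5. Distance in frame 2: 3.8.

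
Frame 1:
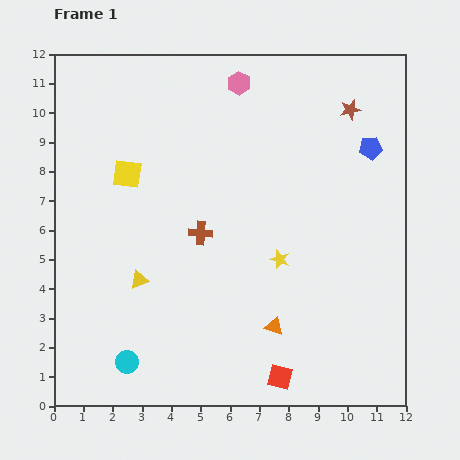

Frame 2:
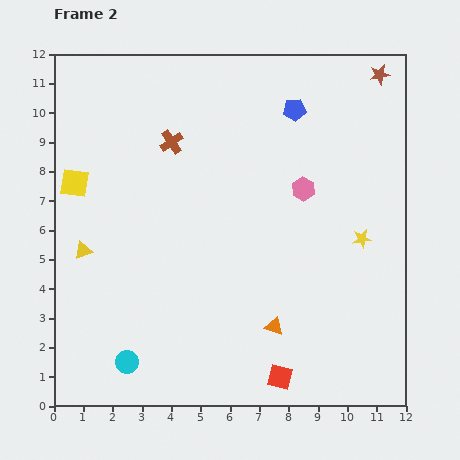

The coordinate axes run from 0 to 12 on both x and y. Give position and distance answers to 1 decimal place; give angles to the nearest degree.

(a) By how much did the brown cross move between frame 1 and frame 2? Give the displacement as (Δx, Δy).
(-1.0, 3.1)

The brown cross was at (5.0, 5.9) in frame 1 and (4.0, 9.0) in frame 2.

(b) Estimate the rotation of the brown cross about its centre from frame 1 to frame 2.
37° counter-clockwise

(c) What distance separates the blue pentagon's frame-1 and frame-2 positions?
2.9

The blue pentagon moved from (10.8, 8.8) to (8.2, 10.1), a distance of √(2.6² + 1.3²) ≈ 2.9.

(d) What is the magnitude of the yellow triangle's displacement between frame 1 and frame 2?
2.1

The yellow triangle moved from (2.9, 4.3) to (1.0, 5.3), a distance of √(1.9² + 1.0²) ≈ 2.1.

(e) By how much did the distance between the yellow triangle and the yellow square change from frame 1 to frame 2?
-1.3

Distance in frame 1: 3.6. Distance in frame 2: 2.3.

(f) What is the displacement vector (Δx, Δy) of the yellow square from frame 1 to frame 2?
(-1.8, -0.3)

The yellow square was at (2.5, 7.9) in frame 1 and (0.7, 7.6) in frame 2.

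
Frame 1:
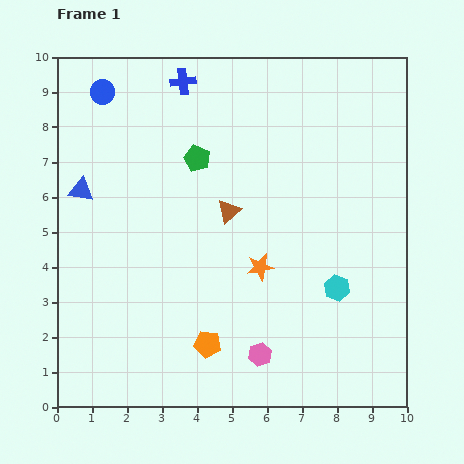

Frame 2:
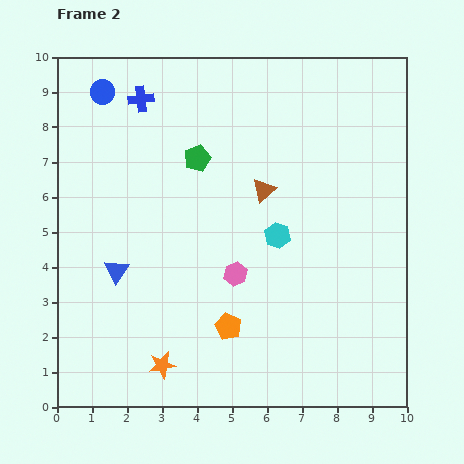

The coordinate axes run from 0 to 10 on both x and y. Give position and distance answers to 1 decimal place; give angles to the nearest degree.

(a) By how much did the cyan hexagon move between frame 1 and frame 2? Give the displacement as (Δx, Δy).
(-1.7, 1.5)

The cyan hexagon was at (8.0, 3.4) in frame 1 and (6.3, 4.9) in frame 2.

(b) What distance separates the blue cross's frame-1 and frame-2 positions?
1.3

The blue cross moved from (3.6, 9.3) to (2.4, 8.8), a distance of √(1.2² + 0.5²) ≈ 1.3.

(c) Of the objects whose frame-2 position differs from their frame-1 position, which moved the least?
the orange pentagon

(moved 0.8)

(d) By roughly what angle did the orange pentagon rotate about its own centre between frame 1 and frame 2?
17° clockwise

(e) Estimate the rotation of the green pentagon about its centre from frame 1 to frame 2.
27° clockwise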